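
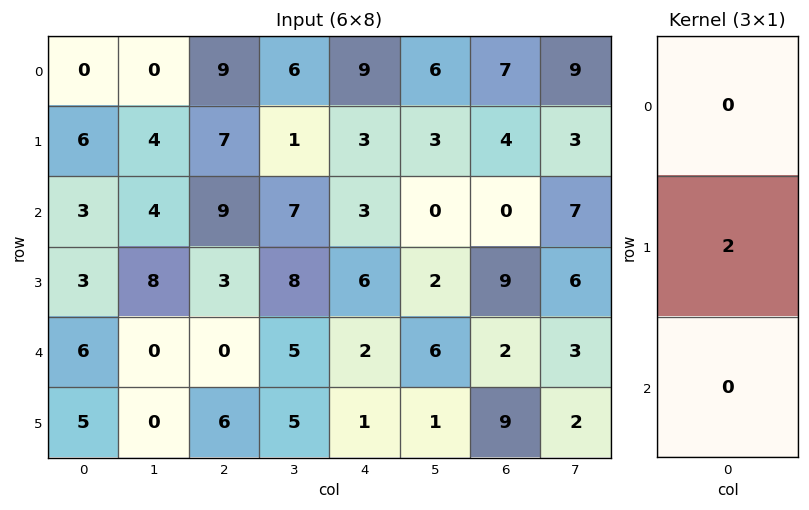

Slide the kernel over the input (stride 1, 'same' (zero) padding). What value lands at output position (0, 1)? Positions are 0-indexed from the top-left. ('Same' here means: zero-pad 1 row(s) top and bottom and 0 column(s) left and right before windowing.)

The receptive field on the zero-padded input at this output position is [0 / 0 / 4]. Elementwise product with the kernel and sum: 0·2.

0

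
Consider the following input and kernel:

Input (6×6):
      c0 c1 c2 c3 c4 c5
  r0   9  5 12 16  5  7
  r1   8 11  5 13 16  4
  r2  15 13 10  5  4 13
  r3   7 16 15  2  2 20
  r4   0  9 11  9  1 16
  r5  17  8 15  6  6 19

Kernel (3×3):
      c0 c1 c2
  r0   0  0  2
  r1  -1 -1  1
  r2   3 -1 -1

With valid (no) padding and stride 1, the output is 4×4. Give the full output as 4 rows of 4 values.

Output[0,0]: The receptive field on the input at this output position is [9 5 12 / 8 11 5 / 15 13 10]. Elementwise product with the kernel and sum: 12·2 + 8·-1 + 11·-1 + 5·1 + 15·3 + 13·-1 + 10·-1.
Output[0,1]: The receptive field on the input at this output position is [5 12 16 / 11 5 13 / 13 10 5]. Elementwise product with the kernel and sum: 16·2 + 11·-1 + 5·-1 + 13·1 + 13·3 + 10·-1 + 5·-1.

32 53 29 -13
-18 39 62 -4
-8 -12 16 52
60 -4 18 39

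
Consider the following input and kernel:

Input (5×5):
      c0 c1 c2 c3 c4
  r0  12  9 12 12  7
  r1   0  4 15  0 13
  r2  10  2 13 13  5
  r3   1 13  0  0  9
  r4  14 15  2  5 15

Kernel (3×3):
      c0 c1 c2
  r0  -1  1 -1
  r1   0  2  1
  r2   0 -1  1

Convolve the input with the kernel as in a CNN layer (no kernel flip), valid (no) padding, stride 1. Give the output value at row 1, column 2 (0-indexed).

12

The receptive field on the input at this output position is [15 0 13 / 13 13 5 / 0 0 9]. Elementwise product with the kernel and sum: 15·-1 + 0·1 + 13·-1 + 13·2 + 5·1 + 0·-1 + 9·1.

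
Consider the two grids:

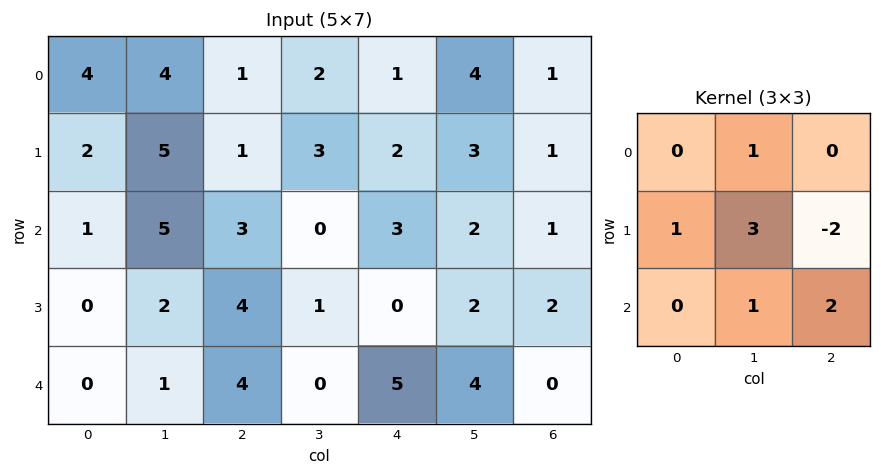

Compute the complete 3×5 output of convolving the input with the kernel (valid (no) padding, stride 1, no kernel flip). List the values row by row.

Output[0,0]: The receptive field on the input at this output position is [4 4 1 / 2 5 1 / 1 5 3]. Elementwise product with the kernel and sum: 4·1 + 2·1 + 5·3 + 1·-2 + 5·1 + 3·2.
Output[0,1]: The receptive field on the input at this output position is [4 1 2 / 5 1 3 / 5 3 0]. Elementwise product with the kernel and sum: 1·1 + 5·1 + 1·3 + 3·-2 + 3·1 + 0·2.

30 6 14 11 17
25 21 1 11 16
12 19 17 13 8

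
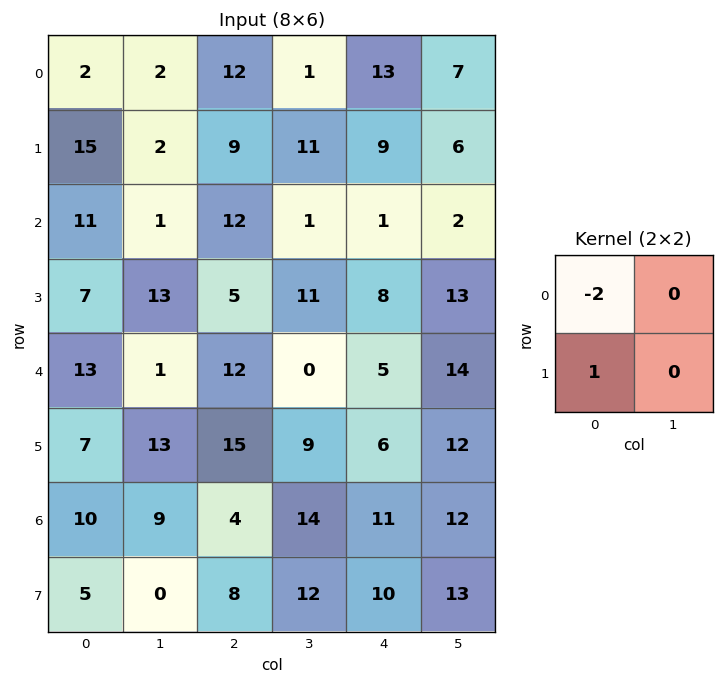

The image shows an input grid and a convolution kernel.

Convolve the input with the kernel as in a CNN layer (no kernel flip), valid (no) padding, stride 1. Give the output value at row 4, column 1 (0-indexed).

11

The receptive field on the input at this output position is [1 12 / 13 15]. Elementwise product with the kernel and sum: 1·-2 + 13·1.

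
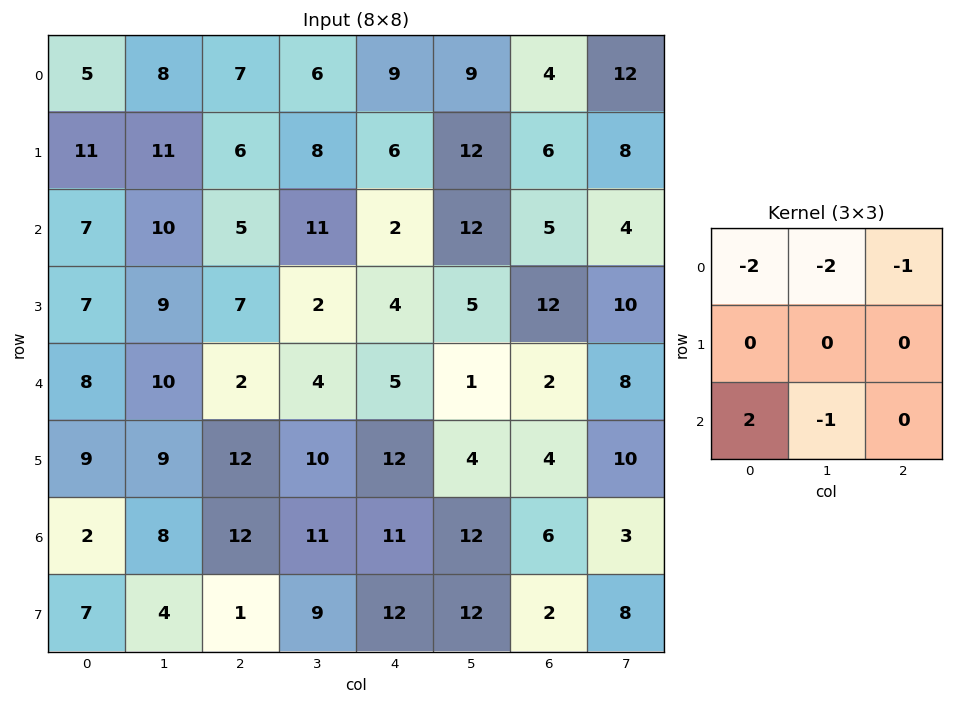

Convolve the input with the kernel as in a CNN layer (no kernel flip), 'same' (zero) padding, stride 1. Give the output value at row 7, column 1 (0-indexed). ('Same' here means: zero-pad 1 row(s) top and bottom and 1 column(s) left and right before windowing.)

-32

The receptive field on the zero-padded input at this output position is [2 8 12 / 7 4 1 / 0 0 0]. Elementwise product with the kernel and sum: 2·-2 + 8·-2 + 12·-1 + 0·2 + 0·-1.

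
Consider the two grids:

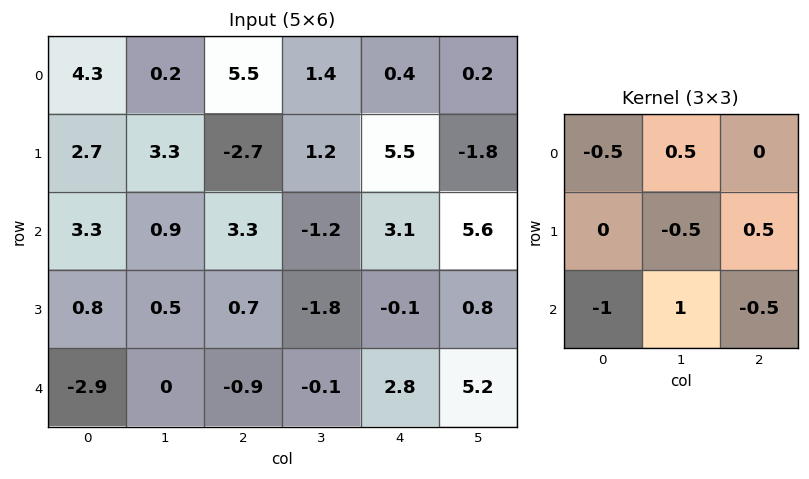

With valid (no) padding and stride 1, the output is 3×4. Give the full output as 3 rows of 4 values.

-9.1 7.6 -5.95 -2.65
0.85 -4.15 1.65 4.7
2.25 -0.9 -2 2.9

Output[0,0]: The receptive field on the input at this output position is [4.3 0.2 5.5 / 2.7 3.3 -2.7 / 3.3 0.9 3.3]. Elementwise product with the kernel and sum: 4.3·-0.5 + 0.2·0.5 + 3.3·-0.5 + -2.7·0.5 + 3.3·-1 + 0.9·1 + 3.3·-0.5.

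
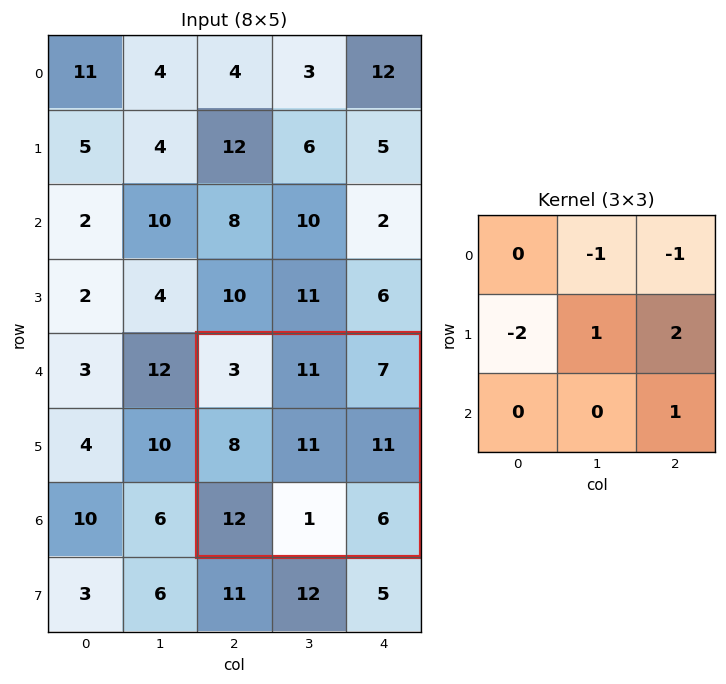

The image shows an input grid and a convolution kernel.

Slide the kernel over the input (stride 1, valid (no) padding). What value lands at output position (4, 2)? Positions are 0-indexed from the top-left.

5

The receptive field on the input at this output position is [3 11 7 / 8 11 11 / 12 1 6]. Elementwise product with the kernel and sum: 11·-1 + 7·-1 + 8·-2 + 11·1 + 11·2 + 6·1.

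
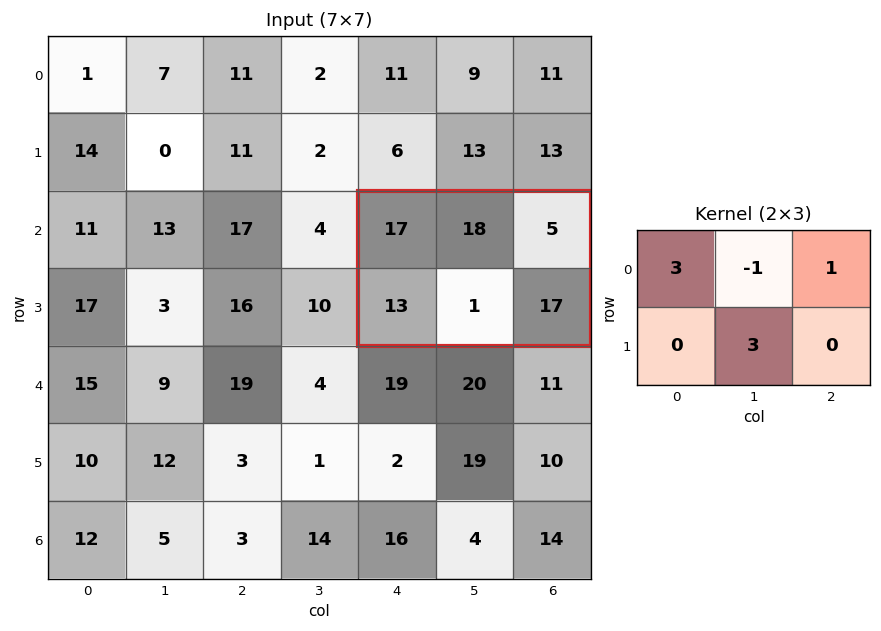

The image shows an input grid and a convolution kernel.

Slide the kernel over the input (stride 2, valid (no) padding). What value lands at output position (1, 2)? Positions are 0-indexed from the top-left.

41

The receptive field on the input at this output position is [17 18 5 / 13 1 17]. Elementwise product with the kernel and sum: 17·3 + 18·-1 + 5·1 + 1·3.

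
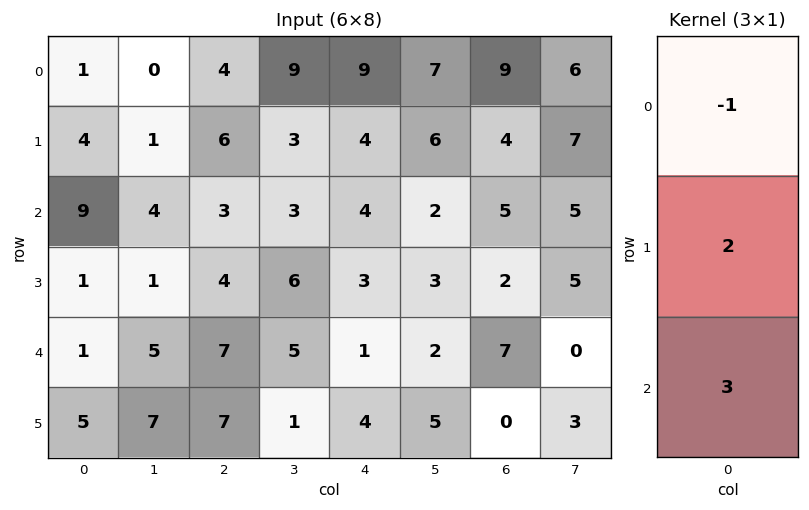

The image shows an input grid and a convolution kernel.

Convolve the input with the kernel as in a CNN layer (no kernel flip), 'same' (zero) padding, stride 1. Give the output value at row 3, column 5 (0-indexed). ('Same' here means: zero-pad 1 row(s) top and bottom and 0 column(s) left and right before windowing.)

The receptive field on the zero-padded input at this output position is [2 / 3 / 2]. Elementwise product with the kernel and sum: 2·-1 + 3·2 + 2·3.

10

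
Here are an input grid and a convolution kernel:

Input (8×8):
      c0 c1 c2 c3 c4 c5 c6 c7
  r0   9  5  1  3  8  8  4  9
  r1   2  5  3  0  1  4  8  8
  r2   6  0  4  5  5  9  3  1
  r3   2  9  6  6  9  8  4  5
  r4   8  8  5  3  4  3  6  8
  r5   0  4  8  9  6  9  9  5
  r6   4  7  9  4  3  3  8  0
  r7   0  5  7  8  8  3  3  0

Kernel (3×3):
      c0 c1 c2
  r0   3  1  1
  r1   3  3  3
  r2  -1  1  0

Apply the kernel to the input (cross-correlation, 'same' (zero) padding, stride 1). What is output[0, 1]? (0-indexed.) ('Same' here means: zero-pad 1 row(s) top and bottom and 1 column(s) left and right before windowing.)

48

The receptive field on the zero-padded input at this output position is [0 0 0 / 9 5 1 / 2 5 3]. Elementwise product with the kernel and sum: 0·3 + 0·1 + 0·1 + 9·3 + 5·3 + 1·3 + 2·-1 + 5·1.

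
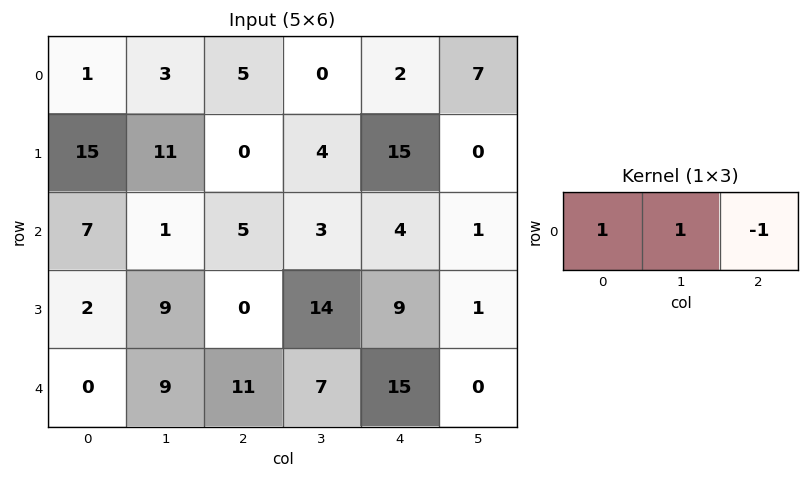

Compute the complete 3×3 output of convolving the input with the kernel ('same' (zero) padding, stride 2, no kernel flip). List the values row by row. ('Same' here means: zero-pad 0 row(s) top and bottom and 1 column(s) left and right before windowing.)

Output[0,0]: The receptive field on the zero-padded input at this output position is [0 1 3]. Elementwise product with the kernel and sum: 0·1 + 1·1 + 3·-1.
Output[0,1]: The receptive field on the zero-padded input at this output position is [3 5 0]. Elementwise product with the kernel and sum: 3·1 + 5·1 + 0·-1.

-2 8 -5
6 3 6
-9 13 22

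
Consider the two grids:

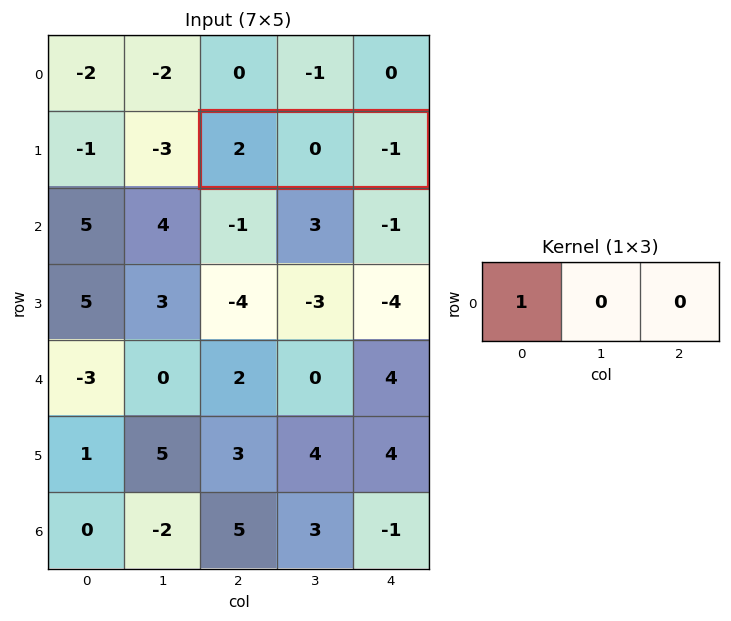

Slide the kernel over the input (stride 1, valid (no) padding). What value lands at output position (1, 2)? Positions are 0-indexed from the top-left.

2

The receptive field on the input at this output position is [2 0 -1]. Elementwise product with the kernel and sum: 2·1.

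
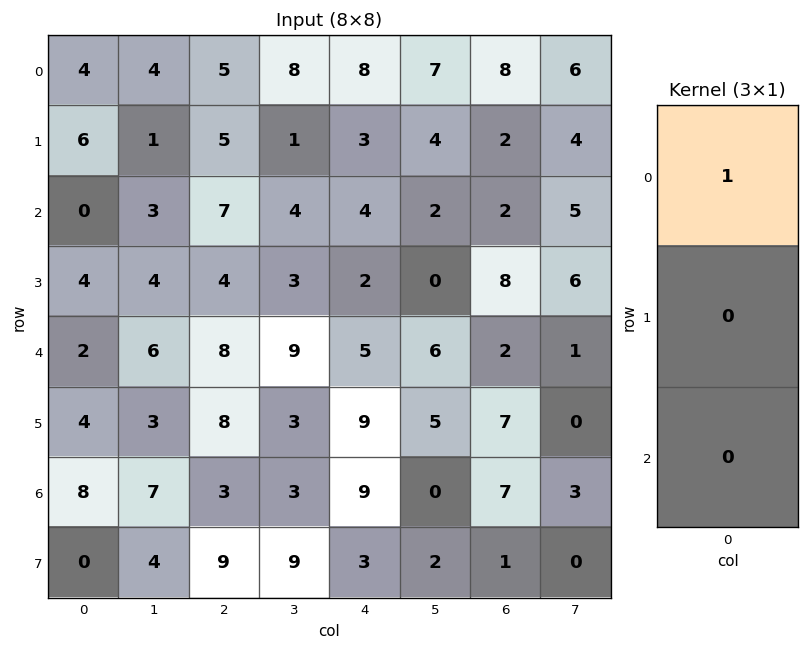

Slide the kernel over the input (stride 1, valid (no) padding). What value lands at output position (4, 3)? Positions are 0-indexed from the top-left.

The receptive field on the input at this output position is [9 / 3 / 3]. Elementwise product with the kernel and sum: 9·1.

9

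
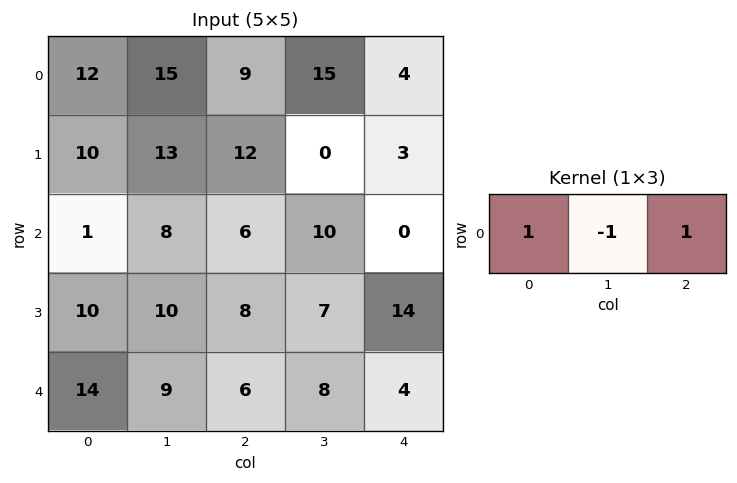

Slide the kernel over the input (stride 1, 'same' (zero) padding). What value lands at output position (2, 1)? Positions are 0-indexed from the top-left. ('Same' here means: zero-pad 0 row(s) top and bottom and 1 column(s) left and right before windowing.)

The receptive field on the zero-padded input at this output position is [1 8 6]. Elementwise product with the kernel and sum: 1·1 + 8·-1 + 6·1.

-1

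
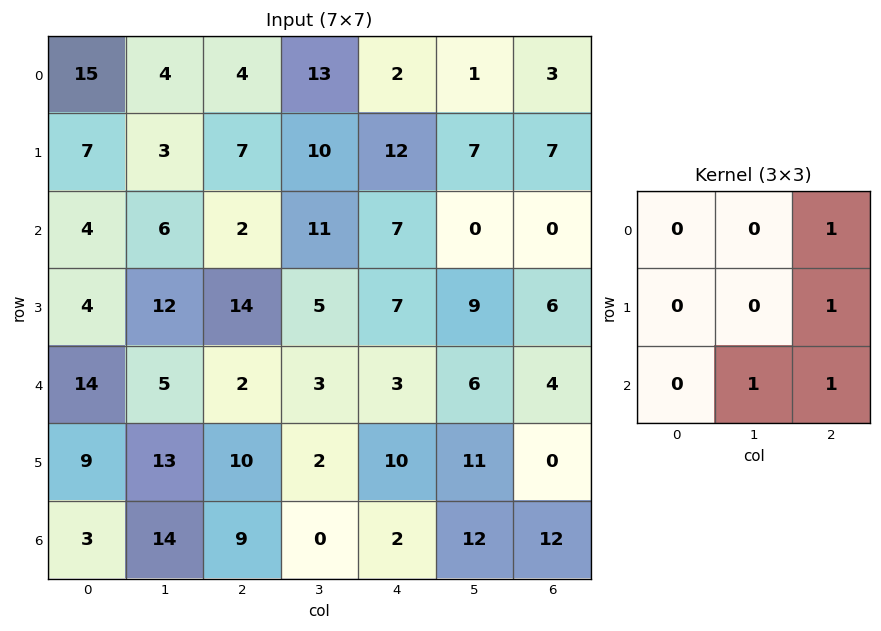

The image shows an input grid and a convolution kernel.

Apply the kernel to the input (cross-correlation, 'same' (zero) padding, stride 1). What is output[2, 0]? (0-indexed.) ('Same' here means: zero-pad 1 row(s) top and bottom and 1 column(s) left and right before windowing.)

The receptive field on the zero-padded input at this output position is [0 7 3 / 0 4 6 / 0 4 12]. Elementwise product with the kernel and sum: 3·1 + 6·1 + 4·1 + 12·1.

25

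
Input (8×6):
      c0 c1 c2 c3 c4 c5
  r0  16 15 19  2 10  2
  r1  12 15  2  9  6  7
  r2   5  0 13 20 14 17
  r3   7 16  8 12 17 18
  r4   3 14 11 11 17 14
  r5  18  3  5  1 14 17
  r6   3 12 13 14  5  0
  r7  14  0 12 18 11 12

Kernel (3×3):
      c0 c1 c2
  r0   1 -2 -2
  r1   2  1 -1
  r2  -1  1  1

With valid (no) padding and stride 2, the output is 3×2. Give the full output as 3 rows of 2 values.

Output[0,0]: The receptive field on the input at this output position is [16 15 19 / 12 15 2 / 5 0 13]. Elementwise product with the kernel and sum: 16·1 + 15·-2 + 19·-2 + 12·2 + 15·1 + 2·-1 + 5·-1 + 0·1 + 13·1.
Output[0,1]: The receptive field on the input at this output position is [19 2 10 / 2 9 6 / 13 20 14]. Elementwise product with the kernel and sum: 19·1 + 2·-2 + 10·-2 + 2·2 + 9·1 + 6·-1 + 13·-1 + 20·1 + 14·1.

-7 23
23 -27
9 -42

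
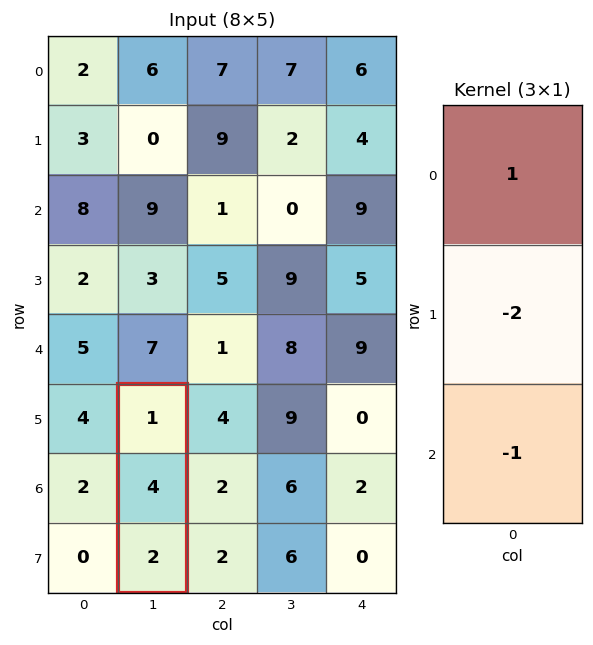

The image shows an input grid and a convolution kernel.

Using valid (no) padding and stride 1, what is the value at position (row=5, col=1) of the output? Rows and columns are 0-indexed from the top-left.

-9

The receptive field on the input at this output position is [1 / 4 / 2]. Elementwise product with the kernel and sum: 1·1 + 4·-2 + 2·-1.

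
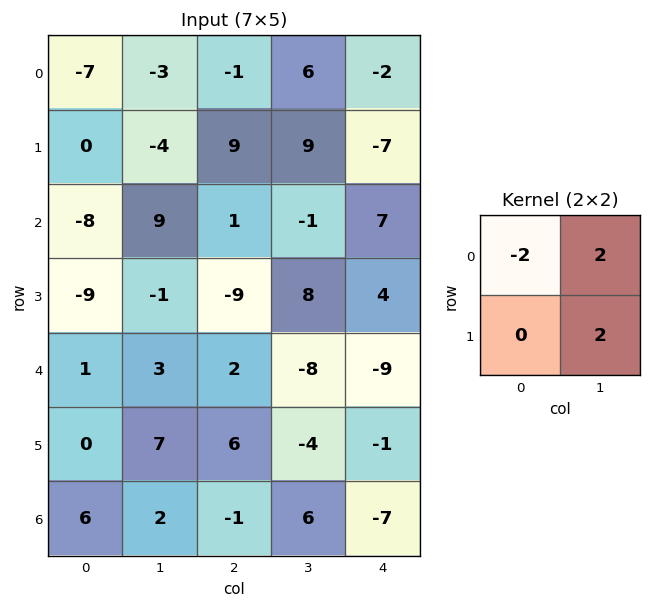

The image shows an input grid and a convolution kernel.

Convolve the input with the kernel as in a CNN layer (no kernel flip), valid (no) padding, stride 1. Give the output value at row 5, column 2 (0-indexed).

The receptive field on the input at this output position is [6 -4 / -1 6]. Elementwise product with the kernel and sum: 6·-2 + -4·2 + 6·2.

-8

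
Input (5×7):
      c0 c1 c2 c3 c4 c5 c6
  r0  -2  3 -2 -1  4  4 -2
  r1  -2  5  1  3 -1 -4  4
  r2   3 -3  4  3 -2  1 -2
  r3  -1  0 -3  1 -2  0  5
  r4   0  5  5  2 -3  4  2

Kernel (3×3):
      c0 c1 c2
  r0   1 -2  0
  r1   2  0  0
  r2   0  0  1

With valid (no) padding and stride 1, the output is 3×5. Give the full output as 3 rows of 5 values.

-8 20 0 -2 -8
-9 -2 1 11 8
12 -9 -11 13 -6

Output[0,0]: The receptive field on the input at this output position is [-2 3 -2 / -2 5 1 / 3 -3 4]. Elementwise product with the kernel and sum: -2·1 + 3·-2 + -2·2 + 4·1.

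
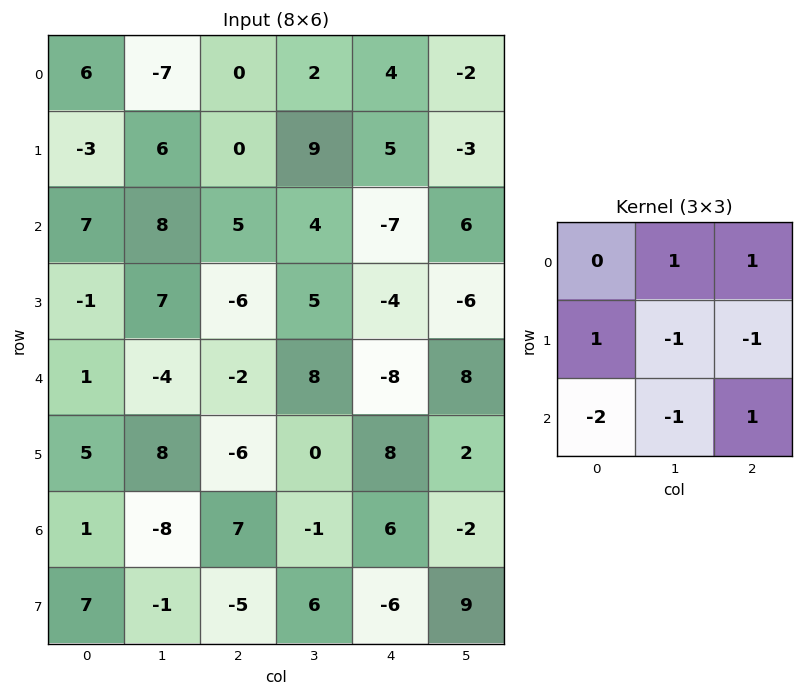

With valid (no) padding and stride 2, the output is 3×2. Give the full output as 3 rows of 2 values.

Output[0,0]: The receptive field on the input at this output position is [6 -7 0 / -3 6 0 / 7 8 5]. Elementwise product with the kernel and sum: -7·1 + 0·1 + -3·1 + 6·-1 + 0·-1 + 7·-2 + 8·-1 + 5·1.
Output[0,1]: The receptive field on the input at this output position is [0 2 4 / 0 9 5 / 5 4 -7]. Elementwise product with the kernel and sum: 2·1 + 4·1 + 0·1 + 9·-1 + 5·-1 + 5·-2 + 4·-1 + -7·1.

-33 -29
11 -22
10 -21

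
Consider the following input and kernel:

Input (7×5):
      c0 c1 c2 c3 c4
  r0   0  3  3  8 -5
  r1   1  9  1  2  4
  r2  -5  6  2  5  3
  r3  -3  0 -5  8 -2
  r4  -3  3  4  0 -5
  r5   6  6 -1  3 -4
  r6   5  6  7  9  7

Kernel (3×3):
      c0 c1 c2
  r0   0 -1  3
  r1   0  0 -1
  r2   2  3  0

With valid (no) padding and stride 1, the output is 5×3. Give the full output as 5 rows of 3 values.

13 37 -8
-14 -15 21
8 23 14
11 38 -2
38 26 30

Output[0,0]: The receptive field on the input at this output position is [0 3 3 / 1 9 1 / -5 6 2]. Elementwise product with the kernel and sum: 3·-1 + 3·3 + 1·-1 + -5·2 + 6·3.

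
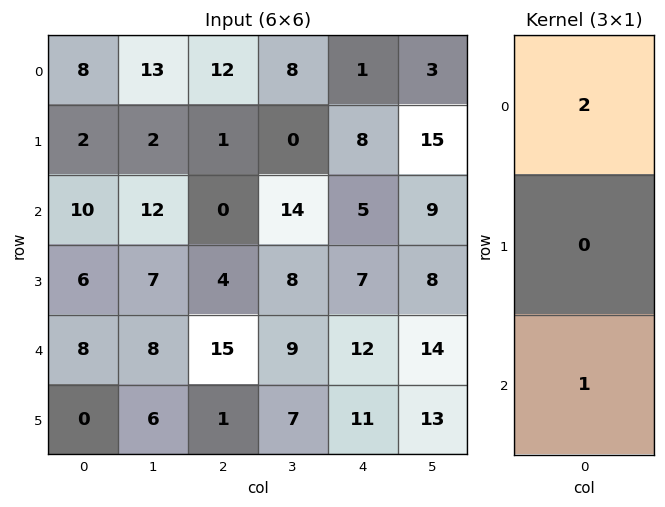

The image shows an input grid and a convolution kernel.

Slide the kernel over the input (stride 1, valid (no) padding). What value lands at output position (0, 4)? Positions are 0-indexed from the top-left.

7

The receptive field on the input at this output position is [1 / 8 / 5]. Elementwise product with the kernel and sum: 1·2 + 5·1.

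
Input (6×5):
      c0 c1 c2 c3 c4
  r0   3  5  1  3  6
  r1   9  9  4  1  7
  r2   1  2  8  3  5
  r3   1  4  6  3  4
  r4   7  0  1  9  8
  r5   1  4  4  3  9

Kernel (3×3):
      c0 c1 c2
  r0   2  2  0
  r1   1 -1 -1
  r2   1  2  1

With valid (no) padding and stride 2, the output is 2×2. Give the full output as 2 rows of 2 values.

Output[0,0]: The receptive field on the input at this output position is [3 5 1 / 9 9 4 / 1 2 8]. Elementwise product with the kernel and sum: 3·2 + 5·2 + 9·1 + 9·-1 + 4·-1 + 1·1 + 2·2 + 8·1.
Output[0,1]: The receptive field on the input at this output position is [1 3 6 / 4 1 7 / 8 3 5]. Elementwise product with the kernel and sum: 1·2 + 3·2 + 4·1 + 1·-1 + 7·-1 + 8·1 + 3·2 + 5·1.

25 23
5 48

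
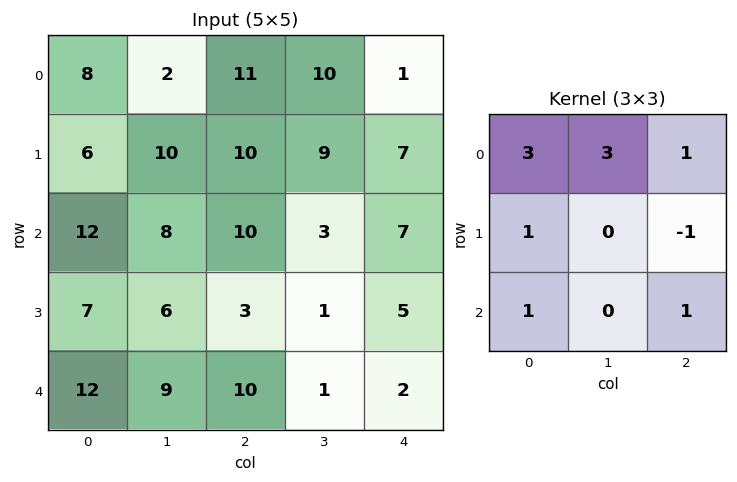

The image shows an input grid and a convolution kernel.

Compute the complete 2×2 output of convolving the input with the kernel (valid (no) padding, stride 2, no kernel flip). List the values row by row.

Output[0,0]: The receptive field on the input at this output position is [8 2 11 / 6 10 10 / 12 8 10]. Elementwise product with the kernel and sum: 8·3 + 2·3 + 11·1 + 6·1 + 10·-1 + 12·1 + 10·1.
Output[0,1]: The receptive field on the input at this output position is [11 10 1 / 10 9 7 / 10 3 7]. Elementwise product with the kernel and sum: 11·3 + 10·3 + 1·1 + 10·1 + 7·-1 + 10·1 + 7·1.

59 84
96 56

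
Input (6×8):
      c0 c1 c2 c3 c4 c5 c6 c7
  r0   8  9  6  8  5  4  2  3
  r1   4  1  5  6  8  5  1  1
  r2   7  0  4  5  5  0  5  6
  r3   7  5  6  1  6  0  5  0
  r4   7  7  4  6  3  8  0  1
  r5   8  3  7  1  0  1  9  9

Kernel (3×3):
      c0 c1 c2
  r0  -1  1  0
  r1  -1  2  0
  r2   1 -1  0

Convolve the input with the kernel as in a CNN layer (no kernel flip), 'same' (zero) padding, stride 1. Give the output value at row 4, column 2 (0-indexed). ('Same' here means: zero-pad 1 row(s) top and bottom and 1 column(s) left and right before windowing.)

The receptive field on the zero-padded input at this output position is [5 6 1 / 7 4 6 / 3 7 1]. Elementwise product with the kernel and sum: 5·-1 + 6·1 + 7·-1 + 4·2 + 3·1 + 7·-1.

-2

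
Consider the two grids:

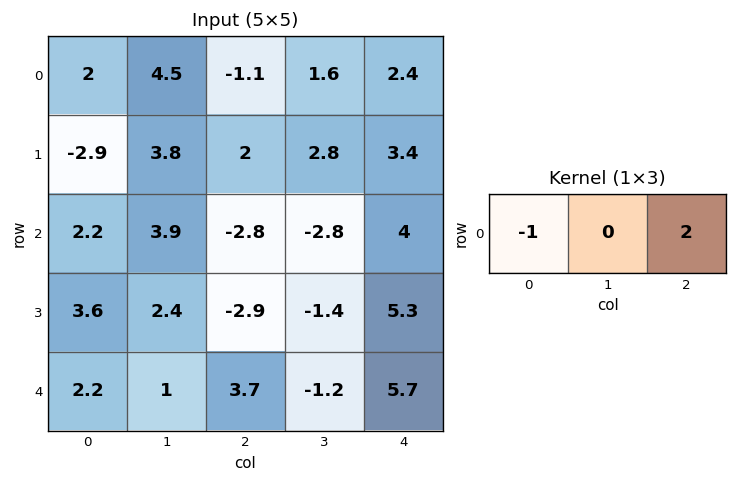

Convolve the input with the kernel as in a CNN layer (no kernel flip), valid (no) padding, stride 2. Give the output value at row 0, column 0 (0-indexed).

The receptive field on the input at this output position is [2 4.5 -1.1]. Elementwise product with the kernel and sum: 2·-1 + -1.1·2.

-4.2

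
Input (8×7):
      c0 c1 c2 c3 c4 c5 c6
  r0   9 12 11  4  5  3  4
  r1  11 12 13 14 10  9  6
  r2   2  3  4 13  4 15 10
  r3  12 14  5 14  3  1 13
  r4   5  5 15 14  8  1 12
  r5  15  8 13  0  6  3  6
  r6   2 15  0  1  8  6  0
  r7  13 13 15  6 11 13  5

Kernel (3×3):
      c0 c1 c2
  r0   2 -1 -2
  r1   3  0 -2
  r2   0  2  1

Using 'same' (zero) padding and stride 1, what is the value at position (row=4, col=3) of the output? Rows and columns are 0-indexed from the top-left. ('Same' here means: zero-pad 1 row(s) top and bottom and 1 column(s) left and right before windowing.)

25

The receptive field on the zero-padded input at this output position is [5 14 3 / 15 14 8 / 13 0 6]. Elementwise product with the kernel and sum: 5·2 + 14·-1 + 3·-2 + 15·3 + 8·-2 + 0·2 + 6·1.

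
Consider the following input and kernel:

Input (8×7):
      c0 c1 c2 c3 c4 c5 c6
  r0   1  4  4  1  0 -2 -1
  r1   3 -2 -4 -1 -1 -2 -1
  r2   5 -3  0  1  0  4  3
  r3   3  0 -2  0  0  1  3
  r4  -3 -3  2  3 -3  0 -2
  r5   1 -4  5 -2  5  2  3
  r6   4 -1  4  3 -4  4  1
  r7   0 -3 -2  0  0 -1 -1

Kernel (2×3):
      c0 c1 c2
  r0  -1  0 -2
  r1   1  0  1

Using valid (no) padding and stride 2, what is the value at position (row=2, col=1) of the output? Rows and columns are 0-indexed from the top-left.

14

The receptive field on the input at this output position is [2 3 -3 / 5 -2 5]. Elementwise product with the kernel and sum: 2·-1 + -3·-2 + 5·1 + 5·1.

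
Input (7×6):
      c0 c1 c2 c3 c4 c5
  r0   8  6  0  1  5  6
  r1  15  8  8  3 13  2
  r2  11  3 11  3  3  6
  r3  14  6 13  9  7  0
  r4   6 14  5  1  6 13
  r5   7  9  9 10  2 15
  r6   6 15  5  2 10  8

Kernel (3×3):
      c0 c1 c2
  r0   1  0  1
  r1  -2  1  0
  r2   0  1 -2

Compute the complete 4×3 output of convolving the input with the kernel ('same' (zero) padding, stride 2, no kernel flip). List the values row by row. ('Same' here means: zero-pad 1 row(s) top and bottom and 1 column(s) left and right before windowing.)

Output[0,0]: The receptive field on the zero-padded input at this output position is [0 0 0 / 0 8 6 / 0 15 8]. Elementwise product with the kernel and sum: 0·1 + 0·1 + 0·-2 + 8·1 + 15·1 + 8·-2.

7 -10 12
21 11 9
1 -19 -15
15 -6 31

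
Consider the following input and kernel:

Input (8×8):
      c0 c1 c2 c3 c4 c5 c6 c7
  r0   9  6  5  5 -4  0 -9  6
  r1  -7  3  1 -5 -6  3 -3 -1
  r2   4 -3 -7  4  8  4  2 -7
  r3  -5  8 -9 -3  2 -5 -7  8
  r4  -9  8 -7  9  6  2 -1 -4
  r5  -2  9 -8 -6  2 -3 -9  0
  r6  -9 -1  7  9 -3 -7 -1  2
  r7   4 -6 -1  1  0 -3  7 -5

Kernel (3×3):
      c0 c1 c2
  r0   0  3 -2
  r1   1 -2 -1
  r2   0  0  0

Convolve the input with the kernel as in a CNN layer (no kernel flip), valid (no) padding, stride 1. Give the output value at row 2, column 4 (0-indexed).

27

The receptive field on the input at this output position is [8 4 2 / 2 -5 -7 / 6 2 -1]. Elementwise product with the kernel and sum: 4·3 + 2·-2 + 2·1 + -5·-2 + -7·-1.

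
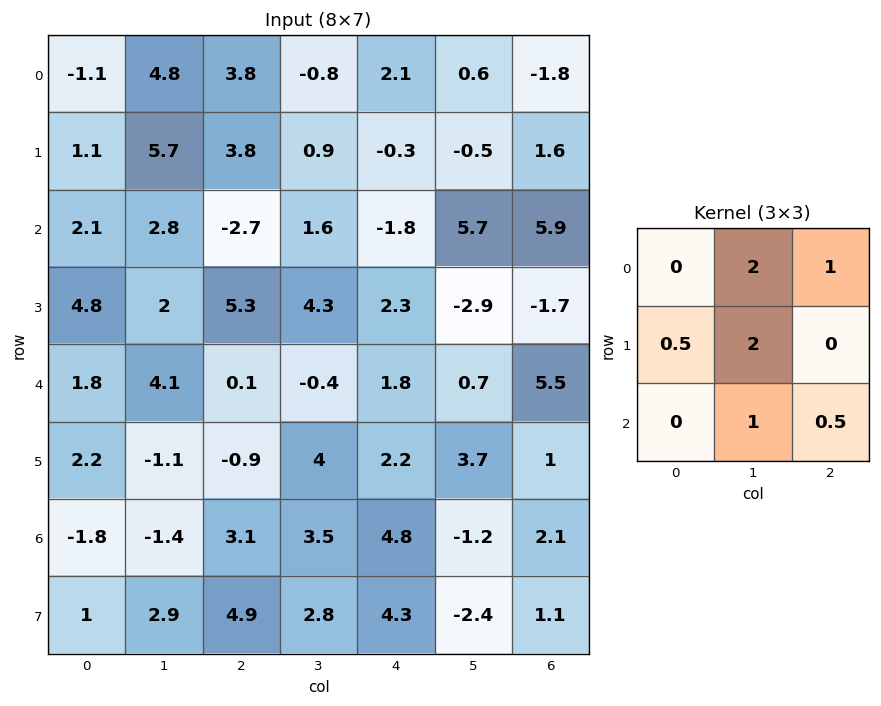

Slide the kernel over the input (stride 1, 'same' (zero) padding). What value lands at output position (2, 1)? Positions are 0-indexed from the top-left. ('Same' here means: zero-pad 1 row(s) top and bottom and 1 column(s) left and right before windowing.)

26.5

The receptive field on the zero-padded input at this output position is [1.1 5.7 3.8 / 2.1 2.8 -2.7 / 4.8 2 5.3]. Elementwise product with the kernel and sum: 5.7·2 + 3.8·1 + 2.1·0.5 + 2.8·2 + 2·1 + 5.3·0.5.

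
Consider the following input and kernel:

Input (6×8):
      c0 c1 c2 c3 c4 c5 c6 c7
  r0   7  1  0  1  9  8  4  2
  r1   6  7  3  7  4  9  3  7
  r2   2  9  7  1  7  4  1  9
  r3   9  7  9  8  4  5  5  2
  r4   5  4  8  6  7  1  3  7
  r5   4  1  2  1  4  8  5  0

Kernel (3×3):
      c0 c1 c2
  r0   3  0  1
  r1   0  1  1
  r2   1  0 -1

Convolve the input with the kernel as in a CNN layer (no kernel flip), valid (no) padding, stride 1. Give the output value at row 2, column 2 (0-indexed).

41

The receptive field on the input at this output position is [7 1 7 / 9 8 4 / 8 6 7]. Elementwise product with the kernel and sum: 7·3 + 7·1 + 8·1 + 4·1 + 8·1 + 7·-1.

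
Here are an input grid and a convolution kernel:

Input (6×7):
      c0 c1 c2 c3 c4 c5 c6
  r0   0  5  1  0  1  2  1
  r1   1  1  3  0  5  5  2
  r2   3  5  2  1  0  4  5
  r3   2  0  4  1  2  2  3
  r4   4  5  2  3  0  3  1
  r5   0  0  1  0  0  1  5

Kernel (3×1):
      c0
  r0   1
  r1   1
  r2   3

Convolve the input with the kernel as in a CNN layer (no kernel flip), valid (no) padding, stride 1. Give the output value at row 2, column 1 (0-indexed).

20

The receptive field on the input at this output position is [5 / 0 / 5]. Elementwise product with the kernel and sum: 5·1 + 0·1 + 5·3.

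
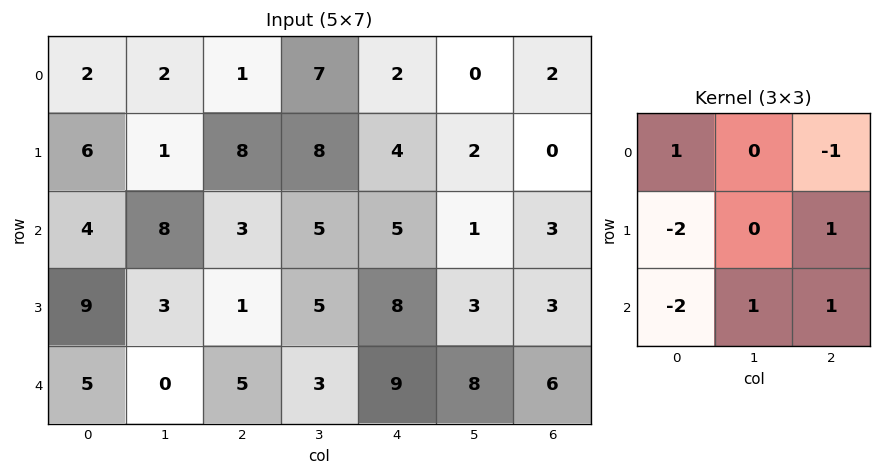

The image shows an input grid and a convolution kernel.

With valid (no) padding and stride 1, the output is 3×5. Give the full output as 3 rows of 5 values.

0 -7 -9 -11 -14
-21 -18 14 -2 -13
-21 10 6 8 -15

Output[0,0]: The receptive field on the input at this output position is [2 2 1 / 6 1 8 / 4 8 3]. Elementwise product with the kernel and sum: 2·1 + 1·-1 + 6·-2 + 8·1 + 4·-2 + 8·1 + 3·1.
Output[0,1]: The receptive field on the input at this output position is [2 1 7 / 1 8 8 / 8 3 5]. Elementwise product with the kernel and sum: 2·1 + 7·-1 + 1·-2 + 8·1 + 8·-2 + 3·1 + 5·1.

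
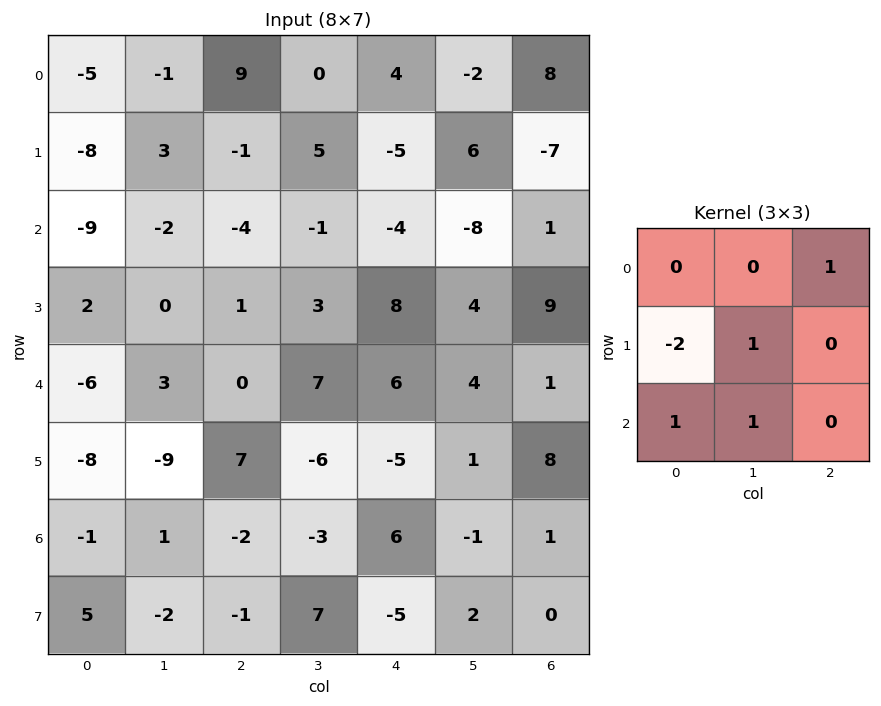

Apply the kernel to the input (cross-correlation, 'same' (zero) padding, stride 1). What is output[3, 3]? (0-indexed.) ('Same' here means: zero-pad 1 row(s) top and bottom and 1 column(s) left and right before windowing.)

4

The receptive field on the zero-padded input at this output position is [-4 -1 -4 / 1 3 8 / 0 7 6]. Elementwise product with the kernel and sum: -4·1 + 1·-2 + 3·1 + 0·1 + 7·1.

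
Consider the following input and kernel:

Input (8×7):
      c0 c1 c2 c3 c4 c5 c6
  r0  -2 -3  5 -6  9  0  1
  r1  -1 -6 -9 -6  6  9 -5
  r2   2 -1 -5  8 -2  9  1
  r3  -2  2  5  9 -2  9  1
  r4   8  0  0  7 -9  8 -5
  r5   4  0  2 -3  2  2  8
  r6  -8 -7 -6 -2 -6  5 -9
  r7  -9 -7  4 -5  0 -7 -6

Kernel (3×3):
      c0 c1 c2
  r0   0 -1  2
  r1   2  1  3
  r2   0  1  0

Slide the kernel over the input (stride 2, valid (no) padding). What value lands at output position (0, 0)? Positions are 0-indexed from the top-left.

The receptive field on the input at this output position is [-2 -3 5 / -1 -6 -9 / 2 -1 -5]. Elementwise product with the kernel and sum: -3·-1 + 5·2 + -1·2 + -6·1 + -9·3 + -1·1.

-23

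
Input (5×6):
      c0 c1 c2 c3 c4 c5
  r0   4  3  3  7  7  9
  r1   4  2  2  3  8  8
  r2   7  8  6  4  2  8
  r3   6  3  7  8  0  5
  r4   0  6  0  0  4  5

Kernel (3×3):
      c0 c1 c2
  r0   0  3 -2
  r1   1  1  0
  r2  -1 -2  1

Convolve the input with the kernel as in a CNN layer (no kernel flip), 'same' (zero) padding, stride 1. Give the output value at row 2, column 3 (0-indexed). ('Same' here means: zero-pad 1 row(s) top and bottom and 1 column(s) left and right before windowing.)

The receptive field on the zero-padded input at this output position is [2 3 8 / 6 4 2 / 7 8 0]. Elementwise product with the kernel and sum: 3·3 + 8·-2 + 6·1 + 4·1 + 7·-1 + 8·-2 + 0·1.

-20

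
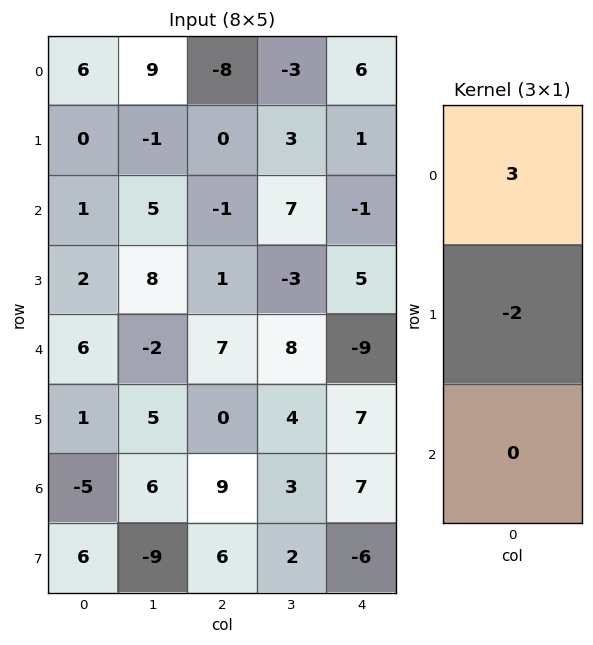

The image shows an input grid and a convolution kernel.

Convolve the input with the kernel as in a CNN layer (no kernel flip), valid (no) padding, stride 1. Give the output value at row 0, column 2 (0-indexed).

The receptive field on the input at this output position is [-8 / 0 / -1]. Elementwise product with the kernel and sum: -8·3 + 0·-2.

-24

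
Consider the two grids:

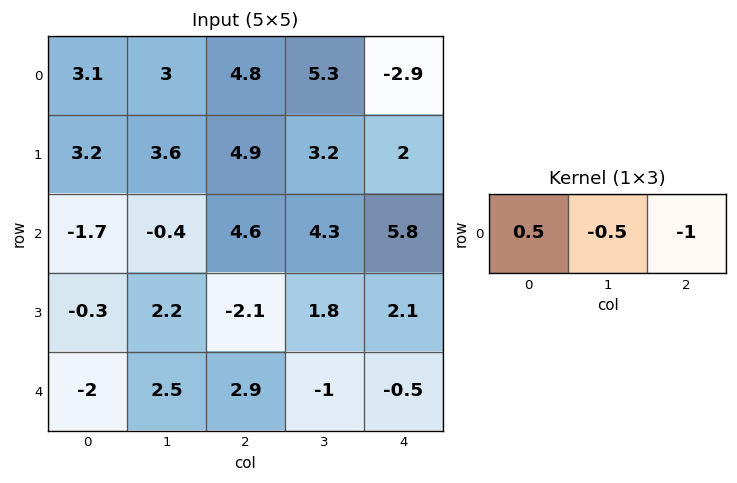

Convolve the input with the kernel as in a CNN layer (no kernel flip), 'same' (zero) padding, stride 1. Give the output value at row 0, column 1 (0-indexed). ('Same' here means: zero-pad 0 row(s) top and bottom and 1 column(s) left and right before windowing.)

-4.75

The receptive field on the zero-padded input at this output position is [3.1 3 4.8]. Elementwise product with the kernel and sum: 3.1·0.5 + 3·-0.5 + 4.8·-1.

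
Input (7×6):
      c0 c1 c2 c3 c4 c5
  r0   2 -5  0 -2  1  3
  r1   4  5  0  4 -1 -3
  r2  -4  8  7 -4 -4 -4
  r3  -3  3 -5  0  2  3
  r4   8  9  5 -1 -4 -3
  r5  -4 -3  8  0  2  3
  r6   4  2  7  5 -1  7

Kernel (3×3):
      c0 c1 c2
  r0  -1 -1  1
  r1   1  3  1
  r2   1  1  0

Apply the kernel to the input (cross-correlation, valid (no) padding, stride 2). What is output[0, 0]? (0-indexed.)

The receptive field on the input at this output position is [2 -5 0 / 4 5 0 / -4 8 7]. Elementwise product with the kernel and sum: 2·-1 + -5·-1 + 0·1 + 4·1 + 5·3 + 0·1 + -4·1 + 8·1.

26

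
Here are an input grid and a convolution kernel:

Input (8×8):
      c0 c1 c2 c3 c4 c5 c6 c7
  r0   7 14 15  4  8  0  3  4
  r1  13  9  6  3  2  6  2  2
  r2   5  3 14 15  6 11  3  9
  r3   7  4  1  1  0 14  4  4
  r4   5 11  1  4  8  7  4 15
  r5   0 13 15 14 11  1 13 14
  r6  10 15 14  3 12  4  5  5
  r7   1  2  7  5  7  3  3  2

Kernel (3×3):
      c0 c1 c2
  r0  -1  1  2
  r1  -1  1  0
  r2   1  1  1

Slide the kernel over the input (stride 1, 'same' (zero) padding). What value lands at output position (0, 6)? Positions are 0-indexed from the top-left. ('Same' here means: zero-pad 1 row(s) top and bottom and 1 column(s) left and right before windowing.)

13

The receptive field on the zero-padded input at this output position is [0 0 0 / 0 3 4 / 6 2 2]. Elementwise product with the kernel and sum: 0·-1 + 0·1 + 0·2 + 0·-1 + 3·1 + 6·1 + 2·1 + 2·1.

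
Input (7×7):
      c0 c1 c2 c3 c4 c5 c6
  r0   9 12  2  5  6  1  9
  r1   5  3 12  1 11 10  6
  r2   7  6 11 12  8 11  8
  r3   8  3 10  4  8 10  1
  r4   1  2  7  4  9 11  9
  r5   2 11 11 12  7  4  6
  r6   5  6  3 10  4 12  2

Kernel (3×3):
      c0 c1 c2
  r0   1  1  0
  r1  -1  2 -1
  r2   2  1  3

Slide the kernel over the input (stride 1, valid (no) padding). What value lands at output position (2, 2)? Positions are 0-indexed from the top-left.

The receptive field on the input at this output position is [11 12 8 / 10 4 8 / 7 4 9]. Elementwise product with the kernel and sum: 11·1 + 12·1 + 10·-1 + 4·2 + 8·-1 + 7·2 + 4·1 + 9·3.

58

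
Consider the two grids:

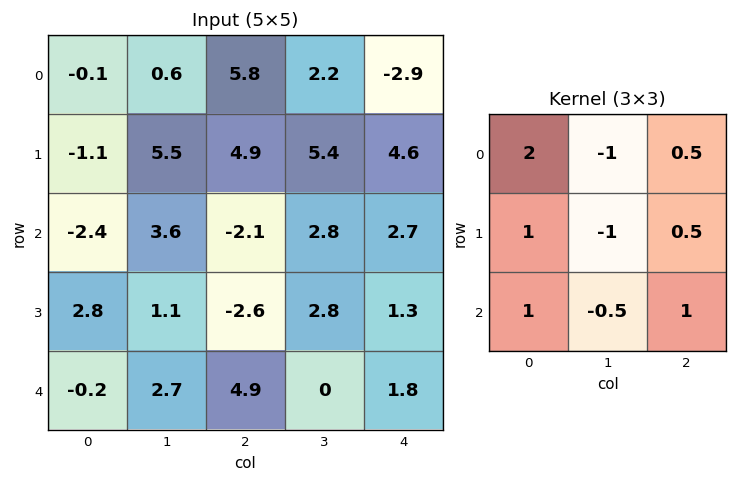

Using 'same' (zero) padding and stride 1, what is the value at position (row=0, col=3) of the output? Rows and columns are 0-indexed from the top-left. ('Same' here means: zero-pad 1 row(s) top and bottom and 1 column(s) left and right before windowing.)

The receptive field on the zero-padded input at this output position is [0 0 0 / 5.8 2.2 -2.9 / 4.9 5.4 4.6]. Elementwise product with the kernel and sum: 0·2 + 0·-1 + 0·0.5 + 5.8·1 + 2.2·-1 + -2.9·0.5 + 4.9·1 + 5.4·-0.5 + 4.6·1.

8.95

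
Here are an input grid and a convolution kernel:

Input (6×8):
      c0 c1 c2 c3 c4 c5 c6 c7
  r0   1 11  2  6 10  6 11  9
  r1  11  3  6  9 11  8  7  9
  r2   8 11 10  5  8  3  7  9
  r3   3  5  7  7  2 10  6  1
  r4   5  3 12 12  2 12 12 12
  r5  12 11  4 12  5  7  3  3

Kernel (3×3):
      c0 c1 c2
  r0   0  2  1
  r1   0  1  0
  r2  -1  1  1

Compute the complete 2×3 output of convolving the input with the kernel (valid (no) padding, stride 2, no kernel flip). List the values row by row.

Output[0,0]: The receptive field on the input at this output position is [1 11 2 / 11 3 6 / 8 11 10]. Elementwise product with the kernel and sum: 11·2 + 2·1 + 3·1 + 8·-1 + 11·1 + 10·1.
Output[0,1]: The receptive field on the input at this output position is [2 6 10 / 6 9 11 / 10 5 8]. Elementwise product with the kernel and sum: 6·2 + 10·1 + 9·1 + 10·-1 + 5·1 + 8·1.

40 34 33
47 27 45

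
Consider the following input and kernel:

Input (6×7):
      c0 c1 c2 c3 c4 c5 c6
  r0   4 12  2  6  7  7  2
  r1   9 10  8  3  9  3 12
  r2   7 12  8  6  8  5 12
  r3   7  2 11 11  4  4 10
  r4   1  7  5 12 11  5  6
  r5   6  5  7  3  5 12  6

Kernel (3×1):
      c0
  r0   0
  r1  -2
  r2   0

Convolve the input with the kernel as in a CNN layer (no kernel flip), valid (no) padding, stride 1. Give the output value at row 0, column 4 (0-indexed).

The receptive field on the input at this output position is [7 / 9 / 8]. Elementwise product with the kernel and sum: 9·-2.

-18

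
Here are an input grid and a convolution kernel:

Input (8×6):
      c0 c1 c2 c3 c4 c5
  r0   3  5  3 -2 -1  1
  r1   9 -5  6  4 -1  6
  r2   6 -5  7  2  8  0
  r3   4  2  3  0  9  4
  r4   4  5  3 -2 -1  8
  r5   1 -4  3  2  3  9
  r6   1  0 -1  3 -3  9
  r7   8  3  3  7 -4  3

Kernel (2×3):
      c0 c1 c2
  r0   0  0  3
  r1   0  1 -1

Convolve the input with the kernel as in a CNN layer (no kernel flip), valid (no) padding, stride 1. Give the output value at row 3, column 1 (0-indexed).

5

The receptive field on the input at this output position is [2 3 0 / 5 3 -2]. Elementwise product with the kernel and sum: 0·3 + 3·1 + -2·-1.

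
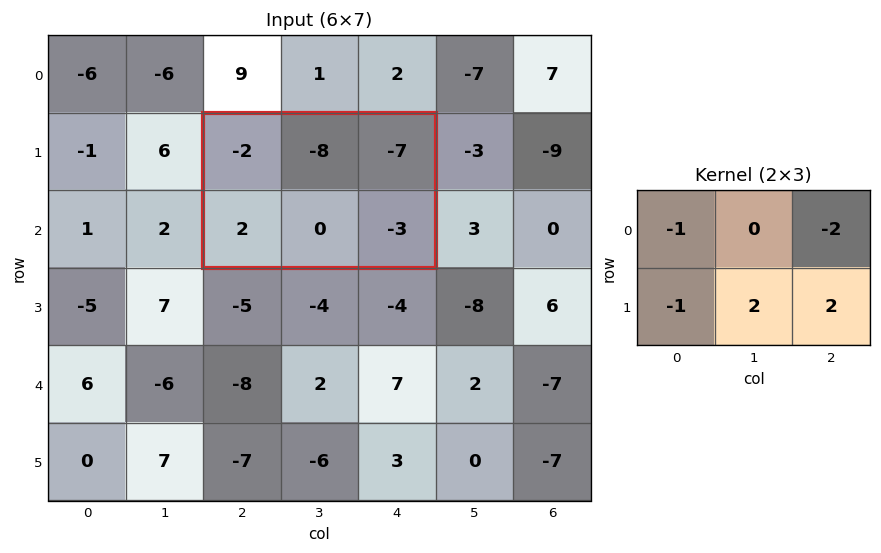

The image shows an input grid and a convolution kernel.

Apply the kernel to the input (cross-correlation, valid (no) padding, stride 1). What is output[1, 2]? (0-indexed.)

The receptive field on the input at this output position is [-2 -8 -7 / 2 0 -3]. Elementwise product with the kernel and sum: -2·-1 + -7·-2 + 2·-1 + 0·2 + -3·2.

8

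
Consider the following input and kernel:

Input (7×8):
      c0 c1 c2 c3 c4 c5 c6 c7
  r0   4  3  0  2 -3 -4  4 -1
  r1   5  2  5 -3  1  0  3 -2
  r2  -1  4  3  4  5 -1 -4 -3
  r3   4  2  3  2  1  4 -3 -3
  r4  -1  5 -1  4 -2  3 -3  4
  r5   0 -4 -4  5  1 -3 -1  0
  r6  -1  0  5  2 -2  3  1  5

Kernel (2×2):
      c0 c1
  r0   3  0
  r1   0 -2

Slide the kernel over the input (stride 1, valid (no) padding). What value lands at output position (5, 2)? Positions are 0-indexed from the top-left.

-16

The receptive field on the input at this output position is [-4 5 / 5 2]. Elementwise product with the kernel and sum: -4·3 + 2·-2.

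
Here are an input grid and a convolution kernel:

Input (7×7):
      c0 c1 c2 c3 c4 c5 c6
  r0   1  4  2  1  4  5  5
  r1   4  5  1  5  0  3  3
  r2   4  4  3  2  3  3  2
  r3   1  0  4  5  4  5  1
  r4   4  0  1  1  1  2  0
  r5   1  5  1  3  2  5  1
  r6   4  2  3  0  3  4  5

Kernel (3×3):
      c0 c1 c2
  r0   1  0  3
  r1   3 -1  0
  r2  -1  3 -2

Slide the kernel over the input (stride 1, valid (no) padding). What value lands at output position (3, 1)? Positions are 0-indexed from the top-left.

The receptive field on the input at this output position is [0 4 5 / 0 1 1 / 5 1 3]. Elementwise product with the kernel and sum: 0·1 + 5·3 + 0·3 + 1·-1 + 5·-1 + 1·3 + 3·-2.

6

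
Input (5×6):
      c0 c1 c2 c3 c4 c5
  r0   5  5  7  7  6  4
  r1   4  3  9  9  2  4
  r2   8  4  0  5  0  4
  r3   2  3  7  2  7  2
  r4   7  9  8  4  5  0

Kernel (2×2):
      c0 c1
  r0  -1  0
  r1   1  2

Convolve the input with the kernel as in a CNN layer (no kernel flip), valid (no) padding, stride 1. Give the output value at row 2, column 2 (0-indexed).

11

The receptive field on the input at this output position is [0 5 / 7 2]. Elementwise product with the kernel and sum: 0·-1 + 7·1 + 2·2.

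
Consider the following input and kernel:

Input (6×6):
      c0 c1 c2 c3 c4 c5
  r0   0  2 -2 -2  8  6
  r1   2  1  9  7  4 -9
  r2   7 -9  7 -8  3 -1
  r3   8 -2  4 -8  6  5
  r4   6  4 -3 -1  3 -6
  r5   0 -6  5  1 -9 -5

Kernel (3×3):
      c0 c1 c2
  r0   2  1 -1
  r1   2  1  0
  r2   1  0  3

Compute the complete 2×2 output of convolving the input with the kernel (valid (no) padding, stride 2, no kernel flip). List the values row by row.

37 27
9 9

Output[0,0]: The receptive field on the input at this output position is [0 2 -2 / 2 1 9 / 7 -9 7]. Elementwise product with the kernel and sum: 0·2 + 2·1 + -2·-1 + 2·2 + 1·1 + 7·1 + 7·3.
Output[0,1]: The receptive field on the input at this output position is [-2 -2 8 / 9 7 4 / 7 -8 3]. Elementwise product with the kernel and sum: -2·2 + -2·1 + 8·-1 + 9·2 + 7·1 + 7·1 + 3·3.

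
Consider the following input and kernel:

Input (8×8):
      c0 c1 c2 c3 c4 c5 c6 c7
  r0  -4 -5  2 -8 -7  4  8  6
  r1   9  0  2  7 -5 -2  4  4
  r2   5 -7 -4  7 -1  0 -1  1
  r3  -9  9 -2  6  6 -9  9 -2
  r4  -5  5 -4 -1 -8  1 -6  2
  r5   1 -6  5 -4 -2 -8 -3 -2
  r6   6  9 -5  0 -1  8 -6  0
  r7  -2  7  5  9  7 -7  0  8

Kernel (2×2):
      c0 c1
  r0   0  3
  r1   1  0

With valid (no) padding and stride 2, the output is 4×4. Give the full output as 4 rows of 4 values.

-6 -22 7 22
-30 19 6 12
16 2 1 3
25 5 31 0

Output[0,0]: The receptive field on the input at this output position is [-4 -5 / 9 0]. Elementwise product with the kernel and sum: -5·3 + 9·1.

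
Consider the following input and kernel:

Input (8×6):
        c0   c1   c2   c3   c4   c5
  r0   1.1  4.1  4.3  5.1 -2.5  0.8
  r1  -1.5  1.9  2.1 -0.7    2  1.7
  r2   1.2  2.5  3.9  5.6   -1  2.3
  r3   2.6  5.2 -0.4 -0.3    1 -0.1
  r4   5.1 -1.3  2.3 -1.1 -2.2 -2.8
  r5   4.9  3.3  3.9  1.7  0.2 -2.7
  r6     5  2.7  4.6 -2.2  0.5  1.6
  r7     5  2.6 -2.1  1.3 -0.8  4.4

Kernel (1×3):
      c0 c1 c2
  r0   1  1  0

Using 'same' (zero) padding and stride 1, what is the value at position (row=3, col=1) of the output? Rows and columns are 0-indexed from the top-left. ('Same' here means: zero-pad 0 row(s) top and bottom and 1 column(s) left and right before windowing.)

7.8

The receptive field on the zero-padded input at this output position is [2.6 5.2 -0.4]. Elementwise product with the kernel and sum: 2.6·1 + 5.2·1.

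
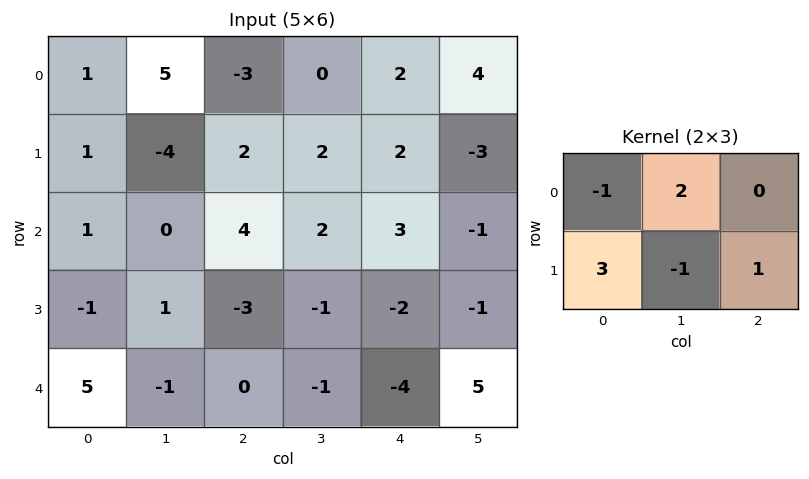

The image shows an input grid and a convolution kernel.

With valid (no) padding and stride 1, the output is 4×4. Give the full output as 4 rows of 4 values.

18 -23 9 5
-2 6 15 4
-8 13 -10 2
19 -11 -2 3

Output[0,0]: The receptive field on the input at this output position is [1 5 -3 / 1 -4 2]. Elementwise product with the kernel and sum: 1·-1 + 5·2 + 1·3 + -4·-1 + 2·1.
Output[0,1]: The receptive field on the input at this output position is [5 -3 0 / -4 2 2]. Elementwise product with the kernel and sum: 5·-1 + -3·2 + -4·3 + 2·-1 + 2·1.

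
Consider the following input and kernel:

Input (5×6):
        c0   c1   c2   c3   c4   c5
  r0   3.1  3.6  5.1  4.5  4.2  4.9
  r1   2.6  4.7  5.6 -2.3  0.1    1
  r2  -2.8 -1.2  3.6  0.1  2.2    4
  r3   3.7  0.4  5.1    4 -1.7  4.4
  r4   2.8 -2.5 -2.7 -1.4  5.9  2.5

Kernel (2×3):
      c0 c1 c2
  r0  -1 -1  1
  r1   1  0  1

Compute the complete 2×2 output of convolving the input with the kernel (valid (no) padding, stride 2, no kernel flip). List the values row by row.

6.6 0.3
16.4 1.9

Output[0,0]: The receptive field on the input at this output position is [3.1 3.6 5.1 / 2.6 4.7 5.6]. Elementwise product with the kernel and sum: 3.1·-1 + 3.6·-1 + 5.1·1 + 2.6·1 + 5.6·1.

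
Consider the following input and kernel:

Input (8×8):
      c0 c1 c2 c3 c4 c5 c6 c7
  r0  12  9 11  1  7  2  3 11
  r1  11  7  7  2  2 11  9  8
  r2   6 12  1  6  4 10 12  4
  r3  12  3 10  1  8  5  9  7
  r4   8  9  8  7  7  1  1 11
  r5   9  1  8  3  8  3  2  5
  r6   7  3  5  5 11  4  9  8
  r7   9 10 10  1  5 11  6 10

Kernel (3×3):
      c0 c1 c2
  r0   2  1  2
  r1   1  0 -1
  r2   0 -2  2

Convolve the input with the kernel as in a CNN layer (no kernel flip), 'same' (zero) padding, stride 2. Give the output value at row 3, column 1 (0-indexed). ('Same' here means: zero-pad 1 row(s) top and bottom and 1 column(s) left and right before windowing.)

The receptive field on the zero-padded input at this output position is [1 8 3 / 3 5 5 / 10 10 1]. Elementwise product with the kernel and sum: 1·2 + 8·1 + 3·2 + 3·1 + 5·-1 + 10·-2 + 1·2.

-4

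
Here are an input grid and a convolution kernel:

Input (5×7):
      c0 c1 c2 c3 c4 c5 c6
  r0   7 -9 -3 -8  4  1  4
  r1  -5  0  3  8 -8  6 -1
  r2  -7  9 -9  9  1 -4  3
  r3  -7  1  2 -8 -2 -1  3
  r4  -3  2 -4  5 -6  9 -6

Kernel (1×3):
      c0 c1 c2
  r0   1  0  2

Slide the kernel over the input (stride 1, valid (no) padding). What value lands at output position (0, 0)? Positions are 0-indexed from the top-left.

The receptive field on the input at this output position is [7 -9 -3]. Elementwise product with the kernel and sum: 7·1 + -3·2.

1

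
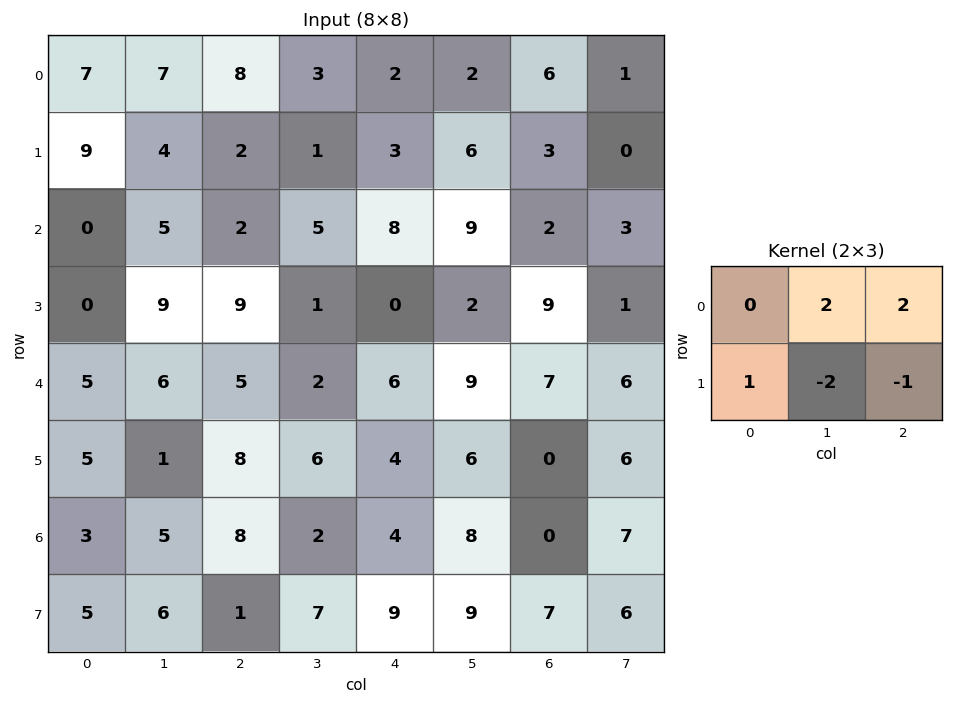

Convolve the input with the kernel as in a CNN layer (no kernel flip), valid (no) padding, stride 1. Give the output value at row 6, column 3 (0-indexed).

The receptive field on the input at this output position is [2 4 8 / 7 9 9]. Elementwise product with the kernel and sum: 4·2 + 8·2 + 7·1 + 9·-2 + 9·-1.

4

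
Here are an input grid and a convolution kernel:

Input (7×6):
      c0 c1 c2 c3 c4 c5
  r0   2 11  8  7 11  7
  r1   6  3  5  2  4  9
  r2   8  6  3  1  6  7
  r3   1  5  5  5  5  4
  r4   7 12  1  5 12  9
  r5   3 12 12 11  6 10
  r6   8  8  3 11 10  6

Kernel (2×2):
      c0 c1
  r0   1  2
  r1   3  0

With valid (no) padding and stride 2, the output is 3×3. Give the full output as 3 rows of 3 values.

Output[0,0]: The receptive field on the input at this output position is [2 11 / 6 3]. Elementwise product with the kernel and sum: 2·1 + 11·2 + 6·3.

42 37 37
23 20 35
40 47 48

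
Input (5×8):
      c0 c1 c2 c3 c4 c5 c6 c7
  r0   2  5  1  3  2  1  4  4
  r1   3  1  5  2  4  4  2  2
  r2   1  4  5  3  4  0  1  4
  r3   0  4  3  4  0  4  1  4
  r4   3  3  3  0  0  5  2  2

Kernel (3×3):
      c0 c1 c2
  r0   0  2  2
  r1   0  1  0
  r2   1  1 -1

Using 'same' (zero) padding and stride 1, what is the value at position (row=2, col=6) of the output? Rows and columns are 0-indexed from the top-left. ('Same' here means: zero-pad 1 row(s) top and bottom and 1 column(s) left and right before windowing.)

The receptive field on the zero-padded input at this output position is [4 2 2 / 0 1 4 / 4 1 4]. Elementwise product with the kernel and sum: 2·2 + 2·2 + 1·1 + 4·1 + 1·1 + 4·-1.

10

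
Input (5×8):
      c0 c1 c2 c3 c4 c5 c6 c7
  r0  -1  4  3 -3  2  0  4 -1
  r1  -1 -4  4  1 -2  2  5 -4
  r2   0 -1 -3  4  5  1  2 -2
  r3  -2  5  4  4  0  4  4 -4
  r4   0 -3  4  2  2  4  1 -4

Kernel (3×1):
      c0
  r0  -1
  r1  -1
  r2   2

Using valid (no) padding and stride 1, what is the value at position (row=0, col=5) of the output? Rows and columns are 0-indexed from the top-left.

0

The receptive field on the input at this output position is [0 / 2 / 1]. Elementwise product with the kernel and sum: 0·-1 + 2·-1 + 1·2.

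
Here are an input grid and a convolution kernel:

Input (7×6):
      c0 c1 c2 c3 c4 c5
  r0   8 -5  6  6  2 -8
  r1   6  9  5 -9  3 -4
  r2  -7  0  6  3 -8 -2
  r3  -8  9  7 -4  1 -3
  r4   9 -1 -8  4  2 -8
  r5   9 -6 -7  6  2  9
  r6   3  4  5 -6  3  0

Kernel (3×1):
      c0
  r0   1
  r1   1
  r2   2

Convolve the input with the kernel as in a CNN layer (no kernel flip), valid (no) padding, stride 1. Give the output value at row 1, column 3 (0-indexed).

The receptive field on the input at this output position is [-9 / 3 / -4]. Elementwise product with the kernel and sum: -9·1 + 3·1 + -4·2.

-14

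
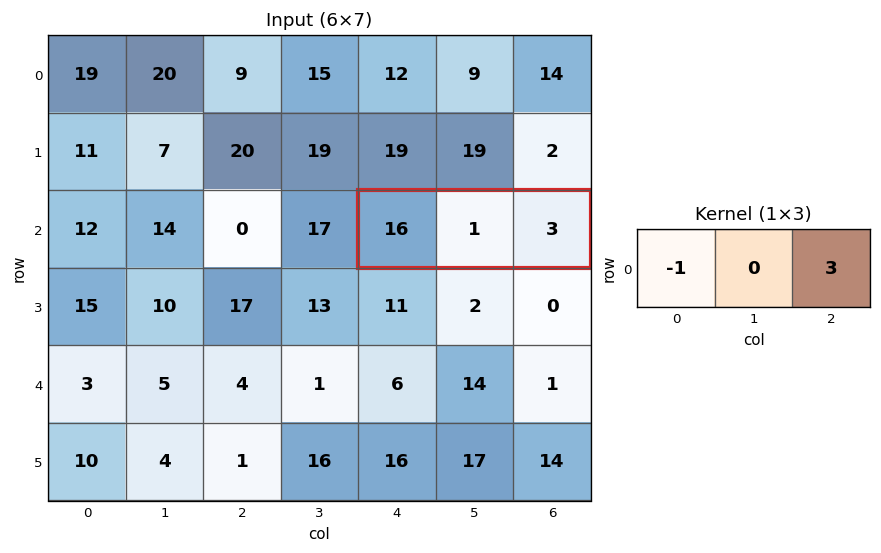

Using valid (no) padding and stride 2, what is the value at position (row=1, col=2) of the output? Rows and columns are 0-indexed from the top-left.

-7

The receptive field on the input at this output position is [16 1 3]. Elementwise product with the kernel and sum: 16·-1 + 3·3.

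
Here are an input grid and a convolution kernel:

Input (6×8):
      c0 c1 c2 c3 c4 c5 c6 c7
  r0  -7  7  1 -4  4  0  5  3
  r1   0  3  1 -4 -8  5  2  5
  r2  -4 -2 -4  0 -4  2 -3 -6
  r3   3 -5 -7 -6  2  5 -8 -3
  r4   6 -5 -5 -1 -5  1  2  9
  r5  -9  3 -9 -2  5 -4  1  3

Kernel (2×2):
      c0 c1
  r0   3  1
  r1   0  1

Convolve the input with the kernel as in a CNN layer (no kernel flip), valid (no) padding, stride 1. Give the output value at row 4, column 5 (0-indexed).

The receptive field on the input at this output position is [1 2 / -4 1]. Elementwise product with the kernel and sum: 1·3 + 2·1 + 1·1.

6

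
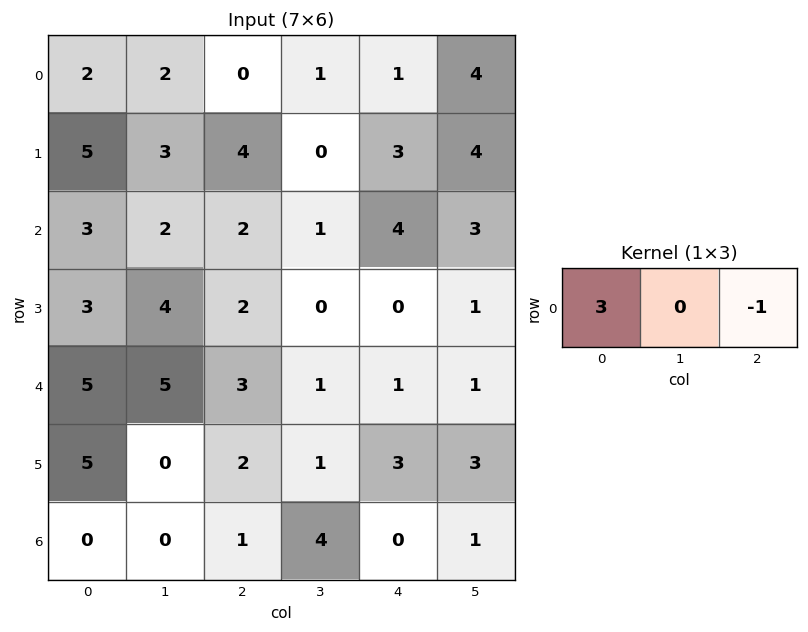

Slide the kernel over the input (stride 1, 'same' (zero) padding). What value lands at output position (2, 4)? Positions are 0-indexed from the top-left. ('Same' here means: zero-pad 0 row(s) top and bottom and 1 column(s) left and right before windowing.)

The receptive field on the zero-padded input at this output position is [1 4 3]. Elementwise product with the kernel and sum: 1·3 + 3·-1.

0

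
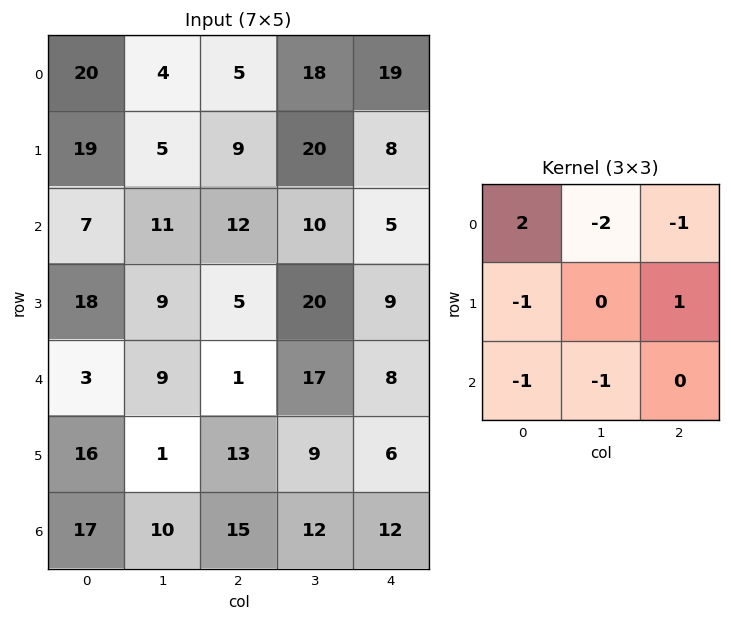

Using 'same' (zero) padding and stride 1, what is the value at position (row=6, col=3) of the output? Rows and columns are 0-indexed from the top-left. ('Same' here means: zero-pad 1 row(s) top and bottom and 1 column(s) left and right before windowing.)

-1

The receptive field on the zero-padded input at this output position is [13 9 6 / 15 12 12 / 0 0 0]. Elementwise product with the kernel and sum: 13·2 + 9·-2 + 6·-1 + 15·-1 + 12·1 + 0·-1 + 0·-1.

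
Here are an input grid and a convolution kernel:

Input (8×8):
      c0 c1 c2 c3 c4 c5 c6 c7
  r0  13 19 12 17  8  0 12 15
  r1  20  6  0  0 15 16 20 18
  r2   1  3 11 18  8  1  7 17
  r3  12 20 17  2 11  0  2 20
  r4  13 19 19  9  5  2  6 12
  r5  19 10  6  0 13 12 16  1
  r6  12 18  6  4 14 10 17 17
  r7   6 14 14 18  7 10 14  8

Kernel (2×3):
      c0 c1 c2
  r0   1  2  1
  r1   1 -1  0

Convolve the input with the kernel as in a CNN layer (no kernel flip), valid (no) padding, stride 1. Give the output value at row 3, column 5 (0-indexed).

20

The receptive field on the input at this output position is [0 2 20 / 2 6 12]. Elementwise product with the kernel and sum: 0·1 + 2·2 + 20·1 + 2·1 + 6·-1.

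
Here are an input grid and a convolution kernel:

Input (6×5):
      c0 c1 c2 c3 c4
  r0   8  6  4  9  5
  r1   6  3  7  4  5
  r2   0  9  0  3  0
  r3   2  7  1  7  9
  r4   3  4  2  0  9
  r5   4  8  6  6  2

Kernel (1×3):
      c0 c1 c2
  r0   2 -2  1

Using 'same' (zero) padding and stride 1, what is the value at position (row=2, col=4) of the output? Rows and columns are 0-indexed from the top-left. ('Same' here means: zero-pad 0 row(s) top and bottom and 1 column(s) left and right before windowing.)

6

The receptive field on the zero-padded input at this output position is [3 0 0]. Elementwise product with the kernel and sum: 3·2 + 0·-2 + 0·1.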